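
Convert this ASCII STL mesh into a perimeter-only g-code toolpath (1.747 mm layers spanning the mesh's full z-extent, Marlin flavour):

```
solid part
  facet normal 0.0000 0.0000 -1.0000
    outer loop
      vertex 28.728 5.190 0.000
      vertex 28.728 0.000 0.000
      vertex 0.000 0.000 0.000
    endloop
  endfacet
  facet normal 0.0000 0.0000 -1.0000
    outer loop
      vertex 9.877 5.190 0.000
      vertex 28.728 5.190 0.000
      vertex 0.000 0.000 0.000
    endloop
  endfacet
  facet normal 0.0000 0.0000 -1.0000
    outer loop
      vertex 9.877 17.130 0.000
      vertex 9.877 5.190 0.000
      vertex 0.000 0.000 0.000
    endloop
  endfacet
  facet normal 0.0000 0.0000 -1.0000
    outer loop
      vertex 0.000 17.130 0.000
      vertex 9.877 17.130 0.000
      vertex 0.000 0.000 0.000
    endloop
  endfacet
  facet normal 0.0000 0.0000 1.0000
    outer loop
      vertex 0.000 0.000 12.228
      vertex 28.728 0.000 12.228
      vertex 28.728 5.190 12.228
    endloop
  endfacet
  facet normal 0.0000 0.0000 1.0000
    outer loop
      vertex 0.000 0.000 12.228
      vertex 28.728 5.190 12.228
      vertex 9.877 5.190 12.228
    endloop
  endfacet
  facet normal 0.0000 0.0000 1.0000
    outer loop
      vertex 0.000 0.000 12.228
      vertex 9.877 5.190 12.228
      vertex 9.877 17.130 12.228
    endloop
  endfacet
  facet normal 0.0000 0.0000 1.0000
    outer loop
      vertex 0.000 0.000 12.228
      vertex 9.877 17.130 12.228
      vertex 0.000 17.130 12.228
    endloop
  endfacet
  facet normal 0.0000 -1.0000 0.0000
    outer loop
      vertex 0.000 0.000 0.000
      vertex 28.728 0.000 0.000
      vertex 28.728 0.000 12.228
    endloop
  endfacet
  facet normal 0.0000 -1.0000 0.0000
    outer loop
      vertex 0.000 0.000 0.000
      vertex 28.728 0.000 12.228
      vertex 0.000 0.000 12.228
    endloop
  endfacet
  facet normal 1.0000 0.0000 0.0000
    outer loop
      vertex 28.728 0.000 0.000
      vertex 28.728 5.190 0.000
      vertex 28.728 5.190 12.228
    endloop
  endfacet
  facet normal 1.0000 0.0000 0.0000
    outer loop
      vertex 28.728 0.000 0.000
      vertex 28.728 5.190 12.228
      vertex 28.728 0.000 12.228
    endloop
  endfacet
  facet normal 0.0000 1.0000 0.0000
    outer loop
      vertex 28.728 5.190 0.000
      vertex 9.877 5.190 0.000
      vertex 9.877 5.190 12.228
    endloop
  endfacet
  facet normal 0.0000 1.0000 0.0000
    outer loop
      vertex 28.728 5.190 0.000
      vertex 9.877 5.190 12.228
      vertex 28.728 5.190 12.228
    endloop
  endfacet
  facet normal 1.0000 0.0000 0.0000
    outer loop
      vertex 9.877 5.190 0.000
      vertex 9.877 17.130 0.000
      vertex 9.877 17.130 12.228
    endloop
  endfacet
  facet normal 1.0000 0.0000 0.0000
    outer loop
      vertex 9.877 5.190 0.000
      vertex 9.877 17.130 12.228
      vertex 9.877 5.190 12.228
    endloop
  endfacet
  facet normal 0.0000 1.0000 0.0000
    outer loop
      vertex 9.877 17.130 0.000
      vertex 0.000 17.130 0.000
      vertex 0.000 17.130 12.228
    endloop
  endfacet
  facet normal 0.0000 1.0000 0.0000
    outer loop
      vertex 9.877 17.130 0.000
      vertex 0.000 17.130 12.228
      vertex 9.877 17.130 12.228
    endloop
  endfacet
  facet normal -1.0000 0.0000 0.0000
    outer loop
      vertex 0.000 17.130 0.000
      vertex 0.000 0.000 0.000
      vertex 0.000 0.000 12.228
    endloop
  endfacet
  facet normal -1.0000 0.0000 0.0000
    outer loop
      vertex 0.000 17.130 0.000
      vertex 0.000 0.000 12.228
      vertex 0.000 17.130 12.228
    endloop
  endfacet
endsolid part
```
; perimeter-only toolpath
G21 ; units = mm
G90 ; absolute positioning
G28 ; home
; layer 1
G0 Z1.747
G0 X0.000 Y0.000
G1 X28.728 Y0.000
G1 X28.728 Y5.190
G1 X9.877 Y5.190
G1 X9.877 Y17.130
G1 X0.000 Y17.130
G1 X0.000 Y0.000
; layer 2
G0 Z3.494
G0 X0.000 Y0.000
G1 X28.728 Y0.000
G1 X28.728 Y5.190
G1 X9.877 Y5.190
G1 X9.877 Y17.130
G1 X0.000 Y17.130
G1 X0.000 Y0.000
; layer 3
G0 Z5.241
G0 X0.000 Y0.000
G1 X28.728 Y0.000
G1 X28.728 Y5.190
G1 X9.877 Y5.190
G1 X9.877 Y17.130
G1 X0.000 Y17.130
G1 X0.000 Y0.000
; layer 4
G0 Z6.987
G0 X0.000 Y0.000
G1 X28.728 Y0.000
G1 X28.728 Y5.190
G1 X9.877 Y5.190
G1 X9.877 Y17.130
G1 X0.000 Y17.130
G1 X0.000 Y0.000
; layer 5
G0 Z8.734
G0 X0.000 Y0.000
G1 X28.728 Y0.000
G1 X28.728 Y5.190
G1 X9.877 Y5.190
G1 X9.877 Y17.130
G1 X0.000 Y17.130
G1 X0.000 Y0.000
; layer 6
G0 Z10.481
G0 X0.000 Y0.000
G1 X28.728 Y0.000
G1 X28.728 Y5.190
G1 X9.877 Y5.190
G1 X9.877 Y17.130
G1 X0.000 Y17.130
G1 X0.000 Y0.000
; layer 7
G0 Z12.228
G0 X0.000 Y0.000
G1 X28.728 Y0.000
G1 X28.728 Y5.190
G1 X9.877 Y5.190
G1 X9.877 Y17.130
G1 X0.000 Y17.130
G1 X0.000 Y0.000
M2 ; end

The solid is an L-shaped prism: outer 28.7 × 17.1 mm, arm thicknesses ≈ 5.19 mm (horizontal) and 9.88 mm (vertical), extruded 12.2 mm in z. Slicing at Δz = 1.747 mm — 7 equal slices spanning the solid's height, so layer i sits at z = i·h/7 — gives 7 non-empty perimeters. Each is a 6-segment closed polygon; G0 lifts to the layer z and rapids to the start vertex, then G1 traces the edges.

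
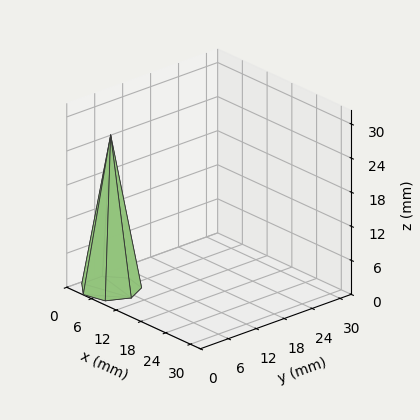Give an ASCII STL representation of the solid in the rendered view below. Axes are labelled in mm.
Reading the render: the shape is a regular 7-sided pyramid, base circumscribed radius ≈ 5 mm, apex at z ≈ 27 mm (dimensions read to the nearest mm from the axis ticks). For the STL, each face is triangulated and given an outward normal.

solid part
  facet normal 0.0000 0.0000 -1.0000
    outer loop
      vertex 3.9 9.9 0.0
      vertex 8.1 8.9 0.0
      vertex 10.0 5.0 0.0
    endloop
  endfacet
  facet normal 0.0000 0.0000 -1.0000
    outer loop
      vertex 0.5 7.2 0.0
      vertex 3.9 9.9 0.0
      vertex 10.0 5.0 0.0
    endloop
  endfacet
  facet normal 0.0000 0.0000 -1.0000
    outer loop
      vertex 0.5 2.8 0.0
      vertex 0.5 7.2 0.0
      vertex 10.0 5.0 0.0
    endloop
  endfacet
  facet normal 0.0000 0.0000 -1.0000
    outer loop
      vertex 3.9 0.1 0.0
      vertex 0.5 2.8 0.0
      vertex 10.0 5.0 0.0
    endloop
  endfacet
  facet normal 0.0000 0.0000 -1.0000
    outer loop
      vertex 8.1 1.1 0.0
      vertex 3.9 0.1 0.0
      vertex 10.0 5.0 0.0
    endloop
  endfacet
  facet normal 0.8868 0.4320 0.1642
    outer loop
      vertex 10.0 5.0 0.0
      vertex 8.1 8.9 0.0
      vertex 5.0 5.0 27.0
    endloop
  endfacet
  facet normal 0.2285 0.9595 0.1648
    outer loop
      vertex 8.1 8.9 0.0
      vertex 3.9 9.9 0.0
      vertex 5.0 5.0 27.0
    endloop
  endfacet
  facet normal -0.6133 0.7724 0.1652
    outer loop
      vertex 3.9 9.9 0.0
      vertex 0.5 7.2 0.0
      vertex 5.0 5.0 27.0
    endloop
  endfacet
  facet normal -0.9864 0.0000 0.1644
    outer loop
      vertex 0.5 7.2 0.0
      vertex 0.5 2.8 0.0
      vertex 5.0 5.0 27.0
    endloop
  endfacet
  facet normal -0.6133 -0.7724 0.1652
    outer loop
      vertex 0.5 2.8 0.0
      vertex 3.9 0.1 0.0
      vertex 5.0 5.0 27.0
    endloop
  endfacet
  facet normal 0.2285 -0.9595 0.1648
    outer loop
      vertex 3.9 0.1 0.0
      vertex 8.1 1.1 0.0
      vertex 5.0 5.0 27.0
    endloop
  endfacet
  facet normal 0.8868 -0.4320 0.1642
    outer loop
      vertex 8.1 1.1 0.0
      vertex 10.0 5.0 0.0
      vertex 5.0 5.0 27.0
    endloop
  endfacet
endsolid part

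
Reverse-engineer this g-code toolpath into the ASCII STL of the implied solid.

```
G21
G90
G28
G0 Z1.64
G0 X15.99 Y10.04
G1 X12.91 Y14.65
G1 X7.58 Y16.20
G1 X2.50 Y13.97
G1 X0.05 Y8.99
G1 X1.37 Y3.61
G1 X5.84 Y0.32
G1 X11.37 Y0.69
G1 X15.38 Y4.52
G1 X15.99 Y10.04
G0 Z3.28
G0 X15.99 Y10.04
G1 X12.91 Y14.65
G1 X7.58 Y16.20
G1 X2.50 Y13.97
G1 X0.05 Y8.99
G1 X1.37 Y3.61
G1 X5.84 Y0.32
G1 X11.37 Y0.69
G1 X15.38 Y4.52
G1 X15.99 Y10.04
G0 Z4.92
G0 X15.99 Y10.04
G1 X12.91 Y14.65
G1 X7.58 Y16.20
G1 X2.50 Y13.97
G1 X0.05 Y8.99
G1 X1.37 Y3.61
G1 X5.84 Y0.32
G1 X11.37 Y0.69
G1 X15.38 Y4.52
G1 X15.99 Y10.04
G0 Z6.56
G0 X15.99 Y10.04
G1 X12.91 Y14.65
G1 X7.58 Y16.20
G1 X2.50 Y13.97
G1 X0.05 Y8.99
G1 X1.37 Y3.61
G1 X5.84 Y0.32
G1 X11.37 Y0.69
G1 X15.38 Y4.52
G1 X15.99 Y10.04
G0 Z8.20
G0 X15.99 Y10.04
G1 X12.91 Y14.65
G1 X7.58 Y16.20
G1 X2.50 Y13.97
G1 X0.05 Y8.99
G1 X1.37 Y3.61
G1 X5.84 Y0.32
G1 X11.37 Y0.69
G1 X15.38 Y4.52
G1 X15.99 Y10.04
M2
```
solid part
  facet normal 0.0000 0.0000 -1.0000
    outer loop
      vertex 7.58 16.20 0.00
      vertex 12.91 14.65 0.00
      vertex 15.99 10.04 0.00
    endloop
  endfacet
  facet normal 0.0000 0.0000 -1.0000
    outer loop
      vertex 2.50 13.97 0.00
      vertex 7.58 16.20 0.00
      vertex 15.99 10.04 0.00
    endloop
  endfacet
  facet normal 0.0000 0.0000 -1.0000
    outer loop
      vertex 0.05 8.99 0.00
      vertex 2.50 13.97 0.00
      vertex 15.99 10.04 0.00
    endloop
  endfacet
  facet normal 0.0000 0.0000 -1.0000
    outer loop
      vertex 1.37 3.61 0.00
      vertex 0.05 8.99 0.00
      vertex 15.99 10.04 0.00
    endloop
  endfacet
  facet normal 0.0000 0.0000 -1.0000
    outer loop
      vertex 5.84 0.32 0.00
      vertex 1.37 3.61 0.00
      vertex 15.99 10.04 0.00
    endloop
  endfacet
  facet normal 0.0000 0.0000 -1.0000
    outer loop
      vertex 11.37 0.69 0.00
      vertex 5.84 0.32 0.00
      vertex 15.99 10.04 0.00
    endloop
  endfacet
  facet normal 0.0000 0.0000 -1.0000
    outer loop
      vertex 15.38 4.52 0.00
      vertex 11.37 0.69 0.00
      vertex 15.99 10.04 0.00
    endloop
  endfacet
  facet normal 0.0000 0.0000 1.0000
    outer loop
      vertex 15.99 10.04 8.20
      vertex 12.91 14.65 8.20
      vertex 7.58 16.20 8.20
    endloop
  endfacet
  facet normal 0.0000 0.0000 1.0000
    outer loop
      vertex 15.99 10.04 8.20
      vertex 7.58 16.20 8.20
      vertex 2.50 13.97 8.20
    endloop
  endfacet
  facet normal 0.0000 0.0000 1.0000
    outer loop
      vertex 15.99 10.04 8.20
      vertex 2.50 13.97 8.20
      vertex 0.05 8.99 8.20
    endloop
  endfacet
  facet normal 0.0000 0.0000 1.0000
    outer loop
      vertex 15.99 10.04 8.20
      vertex 0.05 8.99 8.20
      vertex 1.37 3.61 8.20
    endloop
  endfacet
  facet normal 0.0000 0.0000 1.0000
    outer loop
      vertex 15.99 10.04 8.20
      vertex 1.37 3.61 8.20
      vertex 5.84 0.32 8.20
    endloop
  endfacet
  facet normal 0.0000 0.0000 1.0000
    outer loop
      vertex 15.99 10.04 8.20
      vertex 5.84 0.32 8.20
      vertex 11.37 0.69 8.20
    endloop
  endfacet
  facet normal 0.0000 0.0000 1.0000
    outer loop
      vertex 15.99 10.04 8.20
      vertex 11.37 0.69 8.20
      vertex 15.38 4.52 8.20
    endloop
  endfacet
  facet normal 0.8315 0.5555 0.0000
    outer loop
      vertex 15.99 10.04 0.00
      vertex 12.91 14.65 0.00
      vertex 12.91 14.65 8.20
    endloop
  endfacet
  facet normal 0.8315 0.5555 0.0000
    outer loop
      vertex 15.99 10.04 0.00
      vertex 12.91 14.65 8.20
      vertex 15.99 10.04 8.20
    endloop
  endfacet
  facet normal 0.2792 0.9602 0.0000
    outer loop
      vertex 12.91 14.65 0.00
      vertex 7.58 16.20 0.00
      vertex 7.58 16.20 8.20
    endloop
  endfacet
  facet normal 0.2792 0.9602 0.0000
    outer loop
      vertex 12.91 14.65 0.00
      vertex 7.58 16.20 8.20
      vertex 12.91 14.65 8.20
    endloop
  endfacet
  facet normal -0.4020 0.9157 0.0000
    outer loop
      vertex 7.58 16.20 0.00
      vertex 2.50 13.97 0.00
      vertex 2.50 13.97 8.20
    endloop
  endfacet
  facet normal -0.4020 0.9157 0.0000
    outer loop
      vertex 7.58 16.20 0.00
      vertex 2.50 13.97 8.20
      vertex 7.58 16.20 8.20
    endloop
  endfacet
  facet normal -0.8973 0.4414 0.0000
    outer loop
      vertex 2.50 13.97 0.00
      vertex 0.05 8.99 0.00
      vertex 0.05 8.99 8.20
    endloop
  endfacet
  facet normal -0.8973 0.4414 0.0000
    outer loop
      vertex 2.50 13.97 0.00
      vertex 0.05 8.99 8.20
      vertex 2.50 13.97 8.20
    endloop
  endfacet
  facet normal -0.9712 -0.2383 0.0000
    outer loop
      vertex 0.05 8.99 0.00
      vertex 1.37 3.61 0.00
      vertex 1.37 3.61 8.20
    endloop
  endfacet
  facet normal -0.9712 -0.2383 0.0000
    outer loop
      vertex 0.05 8.99 0.00
      vertex 1.37 3.61 8.20
      vertex 0.05 8.99 8.20
    endloop
  endfacet
  facet normal -0.5928 -0.8054 0.0000
    outer loop
      vertex 1.37 3.61 0.00
      vertex 5.84 0.32 0.00
      vertex 5.84 0.32 8.20
    endloop
  endfacet
  facet normal -0.5928 -0.8054 0.0000
    outer loop
      vertex 1.37 3.61 0.00
      vertex 5.84 0.32 8.20
      vertex 1.37 3.61 8.20
    endloop
  endfacet
  facet normal 0.0668 -0.9978 0.0000
    outer loop
      vertex 5.84 0.32 0.00
      vertex 11.37 0.69 0.00
      vertex 11.37 0.69 8.20
    endloop
  endfacet
  facet normal 0.0668 -0.9978 0.0000
    outer loop
      vertex 5.84 0.32 0.00
      vertex 11.37 0.69 8.20
      vertex 5.84 0.32 8.20
    endloop
  endfacet
  facet normal 0.6907 -0.7232 0.0000
    outer loop
      vertex 11.37 0.69 0.00
      vertex 15.38 4.52 0.00
      vertex 15.38 4.52 8.20
    endloop
  endfacet
  facet normal 0.6907 -0.7232 0.0000
    outer loop
      vertex 11.37 0.69 0.00
      vertex 15.38 4.52 8.20
      vertex 11.37 0.69 8.20
    endloop
  endfacet
  facet normal 0.9939 -0.1098 0.0000
    outer loop
      vertex 15.38 4.52 0.00
      vertex 15.99 10.04 0.00
      vertex 15.99 10.04 8.20
    endloop
  endfacet
  facet normal 0.9939 -0.1098 0.0000
    outer loop
      vertex 15.38 4.52 0.00
      vertex 15.99 10.04 8.20
      vertex 15.38 4.52 8.20
    endloop
  endfacet
endsolid part

The G0 Z moves step by Δz≈1.64 mm. Every layer's G1 loop is the same polygon, so the solid is a straight extrusion of it from z=0 to z≈8.2. Closing with flat bottom and top caps and triangulating gives 32 facets — a regular 9-sided prism (a cylinder approximated with 9 flat sides), circumscribed radius ≈ 8.11 mm, height ≈ 8.2 mm.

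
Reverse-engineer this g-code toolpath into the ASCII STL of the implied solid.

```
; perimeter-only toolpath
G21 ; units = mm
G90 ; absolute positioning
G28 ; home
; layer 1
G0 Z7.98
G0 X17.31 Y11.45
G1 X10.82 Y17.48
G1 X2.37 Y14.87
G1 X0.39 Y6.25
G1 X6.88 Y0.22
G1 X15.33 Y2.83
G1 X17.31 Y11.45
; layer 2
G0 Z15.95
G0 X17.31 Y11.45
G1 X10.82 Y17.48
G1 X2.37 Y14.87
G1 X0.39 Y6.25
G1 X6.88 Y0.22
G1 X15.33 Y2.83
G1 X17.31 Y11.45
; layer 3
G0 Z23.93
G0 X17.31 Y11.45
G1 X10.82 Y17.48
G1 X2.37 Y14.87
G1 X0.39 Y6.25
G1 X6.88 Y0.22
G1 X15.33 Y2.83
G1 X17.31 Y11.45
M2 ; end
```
solid part
  facet normal 0.0000 0.0000 -1.0000
    outer loop
      vertex 2.37 14.87 0.00
      vertex 10.82 17.48 0.00
      vertex 17.31 11.45 0.00
    endloop
  endfacet
  facet normal 0.0000 0.0000 -1.0000
    outer loop
      vertex 0.39 6.25 0.00
      vertex 2.37 14.87 0.00
      vertex 17.31 11.45 0.00
    endloop
  endfacet
  facet normal 0.0000 0.0000 -1.0000
    outer loop
      vertex 6.88 0.22 0.00
      vertex 0.39 6.25 0.00
      vertex 17.31 11.45 0.00
    endloop
  endfacet
  facet normal 0.0000 0.0000 -1.0000
    outer loop
      vertex 15.33 2.83 0.00
      vertex 6.88 0.22 0.00
      vertex 17.31 11.45 0.00
    endloop
  endfacet
  facet normal 0.0000 0.0000 1.0000
    outer loop
      vertex 17.31 11.45 23.93
      vertex 10.82 17.48 23.93
      vertex 2.37 14.87 23.93
    endloop
  endfacet
  facet normal 0.0000 0.0000 1.0000
    outer loop
      vertex 17.31 11.45 23.93
      vertex 2.37 14.87 23.93
      vertex 0.39 6.25 23.93
    endloop
  endfacet
  facet normal 0.0000 0.0000 1.0000
    outer loop
      vertex 17.31 11.45 23.93
      vertex 0.39 6.25 23.93
      vertex 6.88 0.22 23.93
    endloop
  endfacet
  facet normal 0.0000 0.0000 1.0000
    outer loop
      vertex 17.31 11.45 23.93
      vertex 6.88 0.22 23.93
      vertex 15.33 2.83 23.93
    endloop
  endfacet
  facet normal 0.6807 0.7326 0.0000
    outer loop
      vertex 17.31 11.45 0.00
      vertex 10.82 17.48 0.00
      vertex 10.82 17.48 23.93
    endloop
  endfacet
  facet normal 0.6807 0.7326 0.0000
    outer loop
      vertex 17.31 11.45 0.00
      vertex 10.82 17.48 23.93
      vertex 17.31 11.45 23.93
    endloop
  endfacet
  facet normal -0.2951 0.9555 0.0000
    outer loop
      vertex 10.82 17.48 0.00
      vertex 2.37 14.87 0.00
      vertex 2.37 14.87 23.93
    endloop
  endfacet
  facet normal -0.2951 0.9555 0.0000
    outer loop
      vertex 10.82 17.48 0.00
      vertex 2.37 14.87 23.93
      vertex 10.82 17.48 23.93
    endloop
  endfacet
  facet normal -0.9746 0.2239 0.0000
    outer loop
      vertex 2.37 14.87 0.00
      vertex 0.39 6.25 0.00
      vertex 0.39 6.25 23.93
    endloop
  endfacet
  facet normal -0.9746 0.2239 0.0000
    outer loop
      vertex 2.37 14.87 0.00
      vertex 0.39 6.25 23.93
      vertex 2.37 14.87 23.93
    endloop
  endfacet
  facet normal -0.6807 -0.7326 0.0000
    outer loop
      vertex 0.39 6.25 0.00
      vertex 6.88 0.22 0.00
      vertex 6.88 0.22 23.93
    endloop
  endfacet
  facet normal -0.6807 -0.7326 0.0000
    outer loop
      vertex 0.39 6.25 0.00
      vertex 6.88 0.22 23.93
      vertex 0.39 6.25 23.93
    endloop
  endfacet
  facet normal 0.2951 -0.9555 0.0000
    outer loop
      vertex 6.88 0.22 0.00
      vertex 15.33 2.83 0.00
      vertex 15.33 2.83 23.93
    endloop
  endfacet
  facet normal 0.2951 -0.9555 0.0000
    outer loop
      vertex 6.88 0.22 0.00
      vertex 15.33 2.83 23.93
      vertex 6.88 0.22 23.93
    endloop
  endfacet
  facet normal 0.9746 -0.2239 0.0000
    outer loop
      vertex 15.33 2.83 0.00
      vertex 17.31 11.45 0.00
      vertex 17.31 11.45 23.93
    endloop
  endfacet
  facet normal 0.9746 -0.2239 0.0000
    outer loop
      vertex 15.33 2.83 0.00
      vertex 17.31 11.45 23.93
      vertex 15.33 2.83 23.93
    endloop
  endfacet
endsolid part

The G0 Z moves step by Δz≈7.98 mm. Every layer's G1 loop is the same polygon, so the solid is a straight extrusion of it from z=0 to z≈23.9. Closing with flat bottom and top caps and triangulating gives 20 facets — a regular 6-sided prism (a cylinder approximated with 6 flat sides), circumscribed radius ≈ 8.85 mm, height ≈ 23.9 mm.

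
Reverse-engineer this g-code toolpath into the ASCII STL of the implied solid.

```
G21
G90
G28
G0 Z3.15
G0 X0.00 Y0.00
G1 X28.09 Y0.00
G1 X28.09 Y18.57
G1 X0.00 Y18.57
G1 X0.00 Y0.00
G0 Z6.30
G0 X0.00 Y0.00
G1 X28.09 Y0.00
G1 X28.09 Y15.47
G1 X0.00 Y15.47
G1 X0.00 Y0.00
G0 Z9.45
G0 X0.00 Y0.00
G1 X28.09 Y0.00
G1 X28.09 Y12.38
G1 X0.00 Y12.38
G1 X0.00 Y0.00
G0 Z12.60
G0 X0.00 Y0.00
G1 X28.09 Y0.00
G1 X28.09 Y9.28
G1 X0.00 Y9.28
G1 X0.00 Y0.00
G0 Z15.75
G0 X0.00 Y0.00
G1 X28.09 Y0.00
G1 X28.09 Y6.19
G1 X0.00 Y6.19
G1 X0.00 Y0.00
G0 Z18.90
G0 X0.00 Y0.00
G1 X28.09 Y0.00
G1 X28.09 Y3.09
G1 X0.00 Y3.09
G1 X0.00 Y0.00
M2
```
solid part
  facet normal 0.0000 0.0000 -1.0000
    outer loop
      vertex 28.09 21.66 0.00
      vertex 28.09 0.00 0.00
      vertex 0.00 0.00 0.00
    endloop
  endfacet
  facet normal 0.0000 0.0000 -1.0000
    outer loop
      vertex 0.00 21.66 0.00
      vertex 28.09 21.66 0.00
      vertex 0.00 0.00 0.00
    endloop
  endfacet
  facet normal 0.0000 -1.0000 0.0000
    outer loop
      vertex 0.00 0.00 0.00
      vertex 28.09 0.00 0.00
      vertex 28.09 0.00 22.05
    endloop
  endfacet
  facet normal 0.0000 -1.0000 0.0000
    outer loop
      vertex 0.00 0.00 0.00
      vertex 28.09 0.00 22.05
      vertex 0.00 0.00 22.05
    endloop
  endfacet
  facet normal 0.0000 0.7134 0.7008
    outer loop
      vertex 0.00 0.00 22.05
      vertex 28.09 0.00 22.05
      vertex 28.09 21.66 0.00
    endloop
  endfacet
  facet normal 0.0000 0.7134 0.7008
    outer loop
      vertex 0.00 0.00 22.05
      vertex 28.09 21.66 0.00
      vertex 0.00 21.66 0.00
    endloop
  endfacet
  facet normal -1.0000 0.0000 0.0000
    outer loop
      vertex 0.00 0.00 22.05
      vertex 0.00 21.66 0.00
      vertex 0.00 0.00 0.00
    endloop
  endfacet
  facet normal 1.0000 0.0000 0.0000
    outer loop
      vertex 28.09 0.00 0.00
      vertex 28.09 21.66 0.00
      vertex 28.09 0.00 22.05
    endloop
  endfacet
endsolid part

The G0 Z moves step by Δz≈3.15 mm. The G1 loops shrink linearly with z, so the solid tapers from its base footprint up to z≈22.1. Closing with a flat bottom cap and the tapered top and triangulating gives 8 facets — a wedge (ramp): 28.1 × 21.7 mm base, rising to 22.1 mm along the y=0 edge and sloping linearly to z=0 at y=21.7.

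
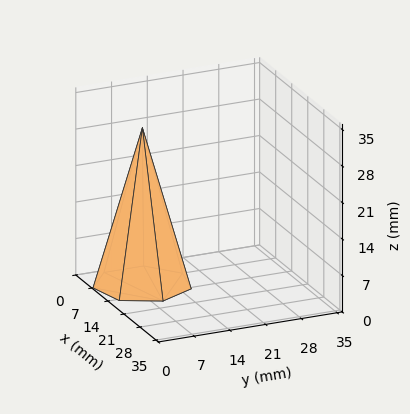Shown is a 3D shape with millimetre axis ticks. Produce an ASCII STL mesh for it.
Reading the render: the shape is a regular 7-sided pyramid, base circumscribed radius ≈ 9 mm, apex at z ≈ 30 mm (dimensions read to the nearest mm from the axis ticks). For the STL, each face is triangulated and given an outward normal.

solid part
  facet normal 0.0000 0.0000 -1.0000
    outer loop
      vertex 7.00 17.77 0.00
      vertex 14.61 16.04 0.00
      vertex 18.00 9.00 0.00
    endloop
  endfacet
  facet normal 0.0000 0.0000 -1.0000
    outer loop
      vertex 0.89 12.90 0.00
      vertex 7.00 17.77 0.00
      vertex 18.00 9.00 0.00
    endloop
  endfacet
  facet normal 0.0000 0.0000 -1.0000
    outer loop
      vertex 0.89 5.10 0.00
      vertex 0.89 12.90 0.00
      vertex 18.00 9.00 0.00
    endloop
  endfacet
  facet normal 0.0000 0.0000 -1.0000
    outer loop
      vertex 7.00 0.23 0.00
      vertex 0.89 5.10 0.00
      vertex 18.00 9.00 0.00
    endloop
  endfacet
  facet normal 0.0000 0.0000 -1.0000
    outer loop
      vertex 14.61 1.96 0.00
      vertex 7.00 0.23 0.00
      vertex 18.00 9.00 0.00
    endloop
  endfacet
  facet normal 0.8698 0.4188 0.2609
    outer loop
      vertex 18.00 9.00 0.00
      vertex 14.61 16.04 0.00
      vertex 9.00 9.00 30.00
    endloop
  endfacet
  facet normal 0.2140 0.9413 0.2609
    outer loop
      vertex 14.61 16.04 0.00
      vertex 7.00 17.77 0.00
      vertex 9.00 9.00 30.00
    endloop
  endfacet
  facet normal -0.6017 0.7549 0.2608
    outer loop
      vertex 7.00 17.77 0.00
      vertex 0.89 12.90 0.00
      vertex 9.00 9.00 30.00
    endloop
  endfacet
  facet normal -0.9653 0.0000 0.2610
    outer loop
      vertex 0.89 12.90 0.00
      vertex 0.89 5.10 0.00
      vertex 9.00 9.00 30.00
    endloop
  endfacet
  facet normal -0.6017 -0.7549 0.2608
    outer loop
      vertex 0.89 5.10 0.00
      vertex 7.00 0.23 0.00
      vertex 9.00 9.00 30.00
    endloop
  endfacet
  facet normal 0.2140 -0.9413 0.2609
    outer loop
      vertex 7.00 0.23 0.00
      vertex 14.61 1.96 0.00
      vertex 9.00 9.00 30.00
    endloop
  endfacet
  facet normal 0.8698 -0.4188 0.2609
    outer loop
      vertex 14.61 1.96 0.00
      vertex 18.00 9.00 0.00
      vertex 9.00 9.00 30.00
    endloop
  endfacet
endsolid part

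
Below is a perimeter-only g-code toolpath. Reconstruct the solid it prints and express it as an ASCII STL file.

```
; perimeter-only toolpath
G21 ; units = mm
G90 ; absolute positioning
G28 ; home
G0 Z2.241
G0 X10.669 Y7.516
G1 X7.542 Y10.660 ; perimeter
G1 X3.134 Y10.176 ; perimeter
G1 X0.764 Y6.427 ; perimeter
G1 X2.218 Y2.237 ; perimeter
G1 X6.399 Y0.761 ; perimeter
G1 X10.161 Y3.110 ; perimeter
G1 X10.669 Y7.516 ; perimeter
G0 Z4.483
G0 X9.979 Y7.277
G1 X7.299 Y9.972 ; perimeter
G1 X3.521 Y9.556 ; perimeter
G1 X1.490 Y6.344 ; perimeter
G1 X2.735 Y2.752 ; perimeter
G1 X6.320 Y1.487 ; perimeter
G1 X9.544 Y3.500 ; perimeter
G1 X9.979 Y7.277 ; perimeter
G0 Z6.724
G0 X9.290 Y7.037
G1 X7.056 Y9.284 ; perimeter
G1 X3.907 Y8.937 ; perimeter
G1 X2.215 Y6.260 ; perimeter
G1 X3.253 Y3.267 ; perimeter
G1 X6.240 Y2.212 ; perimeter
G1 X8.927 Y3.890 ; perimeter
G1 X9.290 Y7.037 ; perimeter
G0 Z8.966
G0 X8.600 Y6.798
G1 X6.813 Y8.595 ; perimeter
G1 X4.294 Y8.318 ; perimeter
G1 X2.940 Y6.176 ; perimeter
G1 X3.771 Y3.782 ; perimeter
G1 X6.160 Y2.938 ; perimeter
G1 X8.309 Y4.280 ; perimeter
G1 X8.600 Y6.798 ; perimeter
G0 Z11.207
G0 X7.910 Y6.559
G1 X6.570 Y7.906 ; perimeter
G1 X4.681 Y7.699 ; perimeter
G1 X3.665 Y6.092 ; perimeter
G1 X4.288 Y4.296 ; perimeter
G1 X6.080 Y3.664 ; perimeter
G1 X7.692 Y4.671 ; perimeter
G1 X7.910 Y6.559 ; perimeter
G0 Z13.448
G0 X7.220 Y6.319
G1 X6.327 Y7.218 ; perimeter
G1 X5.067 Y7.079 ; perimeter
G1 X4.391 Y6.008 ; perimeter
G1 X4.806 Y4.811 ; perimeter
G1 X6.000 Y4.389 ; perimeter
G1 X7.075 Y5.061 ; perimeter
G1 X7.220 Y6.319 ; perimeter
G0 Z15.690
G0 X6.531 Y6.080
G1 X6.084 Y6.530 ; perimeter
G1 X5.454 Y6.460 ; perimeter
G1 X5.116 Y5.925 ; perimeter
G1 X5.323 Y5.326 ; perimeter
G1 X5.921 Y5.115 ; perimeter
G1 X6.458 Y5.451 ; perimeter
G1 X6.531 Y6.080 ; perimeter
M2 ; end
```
solid part
  facet normal 0.0000 0.0000 -1.0000
    outer loop
      vertex 2.747 10.795 0.000
      vertex 7.785 11.349 0.000
      vertex 11.359 7.755 0.000
    endloop
  endfacet
  facet normal 0.0000 0.0000 -1.0000
    outer loop
      vertex 0.039 6.511 0.000
      vertex 2.747 10.795 0.000
      vertex 11.359 7.755 0.000
    endloop
  endfacet
  facet normal 0.0000 0.0000 -1.0000
    outer loop
      vertex 1.700 1.722 0.000
      vertex 0.039 6.511 0.000
      vertex 11.359 7.755 0.000
    endloop
  endfacet
  facet normal 0.0000 0.0000 -1.0000
    outer loop
      vertex 6.479 0.035 0.000
      vertex 1.700 1.722 0.000
      vertex 11.359 7.755 0.000
    endloop
  endfacet
  facet normal 0.0000 0.0000 -1.0000
    outer loop
      vertex 10.778 2.720 0.000
      vertex 6.479 0.035 0.000
      vertex 11.359 7.755 0.000
    endloop
  endfacet
  facet normal 0.6804 0.6766 0.2816
    outer loop
      vertex 11.359 7.755 0.000
      vertex 7.785 11.349 0.000
      vertex 5.841 5.841 17.931
    endloop
  endfacet
  facet normal -0.1049 0.9538 0.2816
    outer loop
      vertex 7.785 11.349 0.000
      vertex 2.747 10.795 0.000
      vertex 5.841 5.841 17.931
    endloop
  endfacet
  facet normal -0.8111 0.5127 0.2816
    outer loop
      vertex 2.747 10.795 0.000
      vertex 0.039 6.511 0.000
      vertex 5.841 5.841 17.931
    endloop
  endfacet
  facet normal -0.9066 -0.3144 0.2816
    outer loop
      vertex 0.039 6.511 0.000
      vertex 1.700 1.722 0.000
      vertex 5.841 5.841 17.931
    endloop
  endfacet
  facet normal -0.3194 -0.9048 0.2816
    outer loop
      vertex 1.700 1.722 0.000
      vertex 6.479 0.035 0.000
      vertex 5.841 5.841 17.931
    endloop
  endfacet
  facet normal 0.5083 -0.8138 0.2816
    outer loop
      vertex 6.479 0.035 0.000
      vertex 10.778 2.720 0.000
      vertex 5.841 5.841 17.931
    endloop
  endfacet
  facet normal 0.9532 -0.1100 0.2816
    outer loop
      vertex 10.778 2.720 0.000
      vertex 11.359 7.755 0.000
      vertex 5.841 5.841 17.931
    endloop
  endfacet
endsolid part

The G0 Z moves step by Δz≈2.241 mm. The G1 loops shrink linearly with z, so the solid tapers from its base footprint up to z≈17.9. Closing with a flat bottom cap and the tapered top and triangulating gives 12 facets — a regular 7-sided pyramid, base circumscribed radius ≈ 5.84 mm, apex at z ≈ 17.9 mm.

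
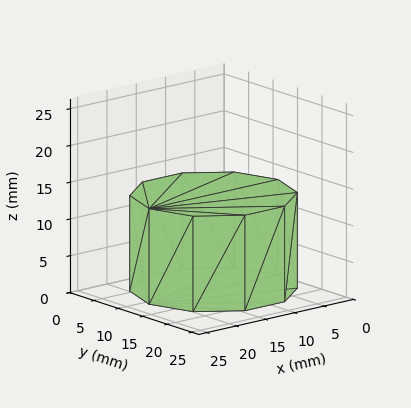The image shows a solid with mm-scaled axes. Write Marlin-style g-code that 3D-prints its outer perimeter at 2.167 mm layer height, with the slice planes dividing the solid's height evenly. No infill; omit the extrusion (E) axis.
Reading the render: the shape is a regular 10-sided prism (a cylinder approximated with 10 flat sides), circumscribed radius ≈ 11 mm, height ≈ 13 mm (dimensions read to the nearest mm from the axis ticks). For the g-code, the solid's height is divided into equal slices at the stated Δz and each level perimeter traced with G1 moves after a G0 lift.

; perimeter-only toolpath
G21 ; units = mm
G90 ; absolute positioning
G28 ; home
; layer 1
G0 Z2.167
G0 X22.000 Y11.000
G1 X19.899 Y17.466
G1 X14.399 Y21.462
G1 X7.601 Y21.462
G1 X2.101 Y17.466
G1 X0.000 Y11.000
G1 X2.101 Y4.534
G1 X7.601 Y0.538
G1 X14.399 Y0.538
G1 X19.899 Y4.534
G1 X22.000 Y11.000
; layer 2
G0 Z4.333
G0 X22.000 Y11.000
G1 X19.899 Y17.466
G1 X14.399 Y21.462
G1 X7.601 Y21.462
G1 X2.101 Y17.466
G1 X0.000 Y11.000
G1 X2.101 Y4.534
G1 X7.601 Y0.538
G1 X14.399 Y0.538
G1 X19.899 Y4.534
G1 X22.000 Y11.000
; layer 3
G0 Z6.500
G0 X22.000 Y11.000
G1 X19.899 Y17.466
G1 X14.399 Y21.462
G1 X7.601 Y21.462
G1 X2.101 Y17.466
G1 X0.000 Y11.000
G1 X2.101 Y4.534
G1 X7.601 Y0.538
G1 X14.399 Y0.538
G1 X19.899 Y4.534
G1 X22.000 Y11.000
; layer 4
G0 Z8.667
G0 X22.000 Y11.000
G1 X19.899 Y17.466
G1 X14.399 Y21.462
G1 X7.601 Y21.462
G1 X2.101 Y17.466
G1 X0.000 Y11.000
G1 X2.101 Y4.534
G1 X7.601 Y0.538
G1 X14.399 Y0.538
G1 X19.899 Y4.534
G1 X22.000 Y11.000
; layer 5
G0 Z10.833
G0 X22.000 Y11.000
G1 X19.899 Y17.466
G1 X14.399 Y21.462
G1 X7.601 Y21.462
G1 X2.101 Y17.466
G1 X0.000 Y11.000
G1 X2.101 Y4.534
G1 X7.601 Y0.538
G1 X14.399 Y0.538
G1 X19.899 Y4.534
G1 X22.000 Y11.000
; layer 6
G0 Z13.000
G0 X22.000 Y11.000
G1 X19.899 Y17.466
G1 X14.399 Y21.462
G1 X7.601 Y21.462
G1 X2.101 Y17.466
G1 X0.000 Y11.000
G1 X2.101 Y4.534
G1 X7.601 Y0.538
G1 X14.399 Y0.538
G1 X19.899 Y4.534
G1 X22.000 Y11.000
M2 ; end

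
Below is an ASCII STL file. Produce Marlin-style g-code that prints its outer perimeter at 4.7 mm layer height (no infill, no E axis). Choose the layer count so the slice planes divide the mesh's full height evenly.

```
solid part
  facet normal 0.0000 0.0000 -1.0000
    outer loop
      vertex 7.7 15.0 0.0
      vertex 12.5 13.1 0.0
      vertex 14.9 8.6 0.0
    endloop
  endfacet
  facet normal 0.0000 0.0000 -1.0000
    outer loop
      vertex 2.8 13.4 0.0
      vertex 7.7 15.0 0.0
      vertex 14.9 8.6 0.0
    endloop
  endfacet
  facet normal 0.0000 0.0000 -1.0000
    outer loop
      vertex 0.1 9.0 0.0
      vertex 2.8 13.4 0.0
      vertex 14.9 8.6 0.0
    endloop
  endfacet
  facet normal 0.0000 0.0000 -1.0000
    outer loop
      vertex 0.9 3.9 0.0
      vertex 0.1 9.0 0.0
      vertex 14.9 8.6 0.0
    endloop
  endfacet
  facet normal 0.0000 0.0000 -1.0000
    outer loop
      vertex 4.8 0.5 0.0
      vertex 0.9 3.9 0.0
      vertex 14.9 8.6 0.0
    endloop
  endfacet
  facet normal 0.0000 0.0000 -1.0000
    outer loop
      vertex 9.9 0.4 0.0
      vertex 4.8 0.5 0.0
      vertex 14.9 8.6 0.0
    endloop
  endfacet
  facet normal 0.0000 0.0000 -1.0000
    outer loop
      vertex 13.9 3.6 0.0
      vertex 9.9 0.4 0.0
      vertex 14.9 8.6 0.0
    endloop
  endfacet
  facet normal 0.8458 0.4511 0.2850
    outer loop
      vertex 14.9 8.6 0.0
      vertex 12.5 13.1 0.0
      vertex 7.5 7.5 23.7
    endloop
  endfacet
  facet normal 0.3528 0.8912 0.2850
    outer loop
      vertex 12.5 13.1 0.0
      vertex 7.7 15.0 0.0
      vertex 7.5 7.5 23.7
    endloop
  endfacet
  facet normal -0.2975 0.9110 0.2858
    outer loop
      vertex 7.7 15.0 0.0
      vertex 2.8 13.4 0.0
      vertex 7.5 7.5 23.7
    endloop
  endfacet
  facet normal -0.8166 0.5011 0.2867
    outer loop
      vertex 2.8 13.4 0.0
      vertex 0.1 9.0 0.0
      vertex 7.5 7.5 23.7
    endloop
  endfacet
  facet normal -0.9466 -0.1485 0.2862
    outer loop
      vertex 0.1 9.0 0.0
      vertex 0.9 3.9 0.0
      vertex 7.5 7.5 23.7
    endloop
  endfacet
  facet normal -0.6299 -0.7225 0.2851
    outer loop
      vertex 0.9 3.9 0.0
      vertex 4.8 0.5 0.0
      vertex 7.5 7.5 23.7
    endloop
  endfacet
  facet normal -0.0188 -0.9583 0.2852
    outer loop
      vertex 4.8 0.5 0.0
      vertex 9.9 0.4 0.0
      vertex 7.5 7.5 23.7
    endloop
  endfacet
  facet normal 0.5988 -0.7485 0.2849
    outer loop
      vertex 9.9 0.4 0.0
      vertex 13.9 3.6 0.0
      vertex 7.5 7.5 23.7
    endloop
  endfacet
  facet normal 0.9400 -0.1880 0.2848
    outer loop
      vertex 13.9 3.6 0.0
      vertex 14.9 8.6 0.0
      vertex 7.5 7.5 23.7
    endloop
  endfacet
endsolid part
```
; perimeter-only toolpath
G21 ; units = mm
G90 ; absolute positioning
G28 ; home
; layer 1
G0 Z4.7
G0 X13.4 Y8.4
G1 X11.5 Y12.0
G1 X7.7 Y13.5
G1 X3.7 Y12.2
G1 X1.6 Y8.7
G1 X2.2 Y4.6
G1 X5.3 Y1.9
G1 X9.4 Y1.8
G1 X12.6 Y4.4
G1 X13.4 Y8.4
; layer 2
G0 Z9.5
G0 X11.9 Y8.2
G1 X10.5 Y10.9
G1 X7.6 Y12.0
G1 X4.7 Y11.0
G1 X3.1 Y8.4
G1 X3.5 Y5.3
G1 X5.9 Y3.3
G1 X8.9 Y3.2
G1 X11.3 Y5.2
G1 X11.9 Y8.2
; layer 3
G0 Z14.2
G0 X10.5 Y7.9
G1 X9.5 Y9.7
G1 X7.6 Y10.5
G1 X5.6 Y9.9
G1 X4.5 Y8.1
G1 X4.9 Y6.1
G1 X6.4 Y4.7
G1 X8.5 Y4.7
G1 X10.1 Y5.9
G1 X10.5 Y7.9
; layer 4
G0 Z19.0
G0 X9.0 Y7.7
G1 X8.5 Y8.6
G1 X7.5 Y9.0
G1 X6.6 Y8.7
G1 X6.0 Y7.8
G1 X6.2 Y6.8
G1 X7.0 Y6.1
G1 X8.0 Y6.1
G1 X8.8 Y6.7
G1 X9.0 Y7.7
M2 ; end

The solid is a regular 9-sided pyramid, base circumscribed radius ≈ 7.5 mm, apex at z ≈ 23.7 mm. Slicing at Δz = 4.7 mm — 5 equal slices spanning the solid's height, so layer i sits at z = i·h/5 — gives 4 non-empty perimeters. Each is a 9-segment closed polygon; G0 lifts to the layer z and rapids to the start vertex, then G1 traces the edges. The cross-section shrinks linearly with z (the slice at the apex is degenerate and omitted).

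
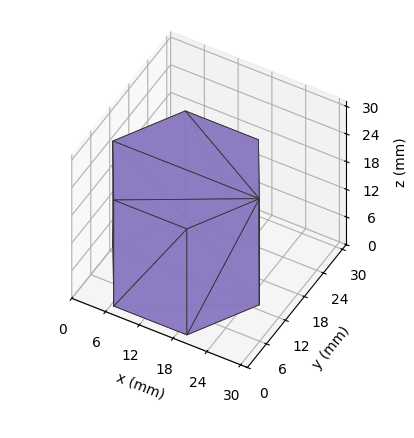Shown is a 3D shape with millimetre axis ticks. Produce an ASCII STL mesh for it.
Reading the render: the shape is a regular 6-sided prism (a cylinder approximated with 6 flat sides), circumscribed radius ≈ 13 mm, height ≈ 23 mm (dimensions read to the nearest mm from the axis ticks). For the STL, each face is triangulated and given an outward normal.

solid part
  facet normal 0.0000 0.0000 -1.0000
    outer loop
      vertex 6.5 24.3 0.0
      vertex 19.5 24.3 0.0
      vertex 26.0 13.0 0.0
    endloop
  endfacet
  facet normal 0.0000 0.0000 -1.0000
    outer loop
      vertex 0.0 13.0 0.0
      vertex 6.5 24.3 0.0
      vertex 26.0 13.0 0.0
    endloop
  endfacet
  facet normal 0.0000 0.0000 -1.0000
    outer loop
      vertex 6.5 1.7 0.0
      vertex 0.0 13.0 0.0
      vertex 26.0 13.0 0.0
    endloop
  endfacet
  facet normal 0.0000 0.0000 -1.0000
    outer loop
      vertex 19.5 1.7 0.0
      vertex 6.5 1.7 0.0
      vertex 26.0 13.0 0.0
    endloop
  endfacet
  facet normal 0.0000 0.0000 1.0000
    outer loop
      vertex 26.0 13.0 23.0
      vertex 19.5 24.3 23.0
      vertex 6.5 24.3 23.0
    endloop
  endfacet
  facet normal 0.0000 0.0000 1.0000
    outer loop
      vertex 26.0 13.0 23.0
      vertex 6.5 24.3 23.0
      vertex 0.0 13.0 23.0
    endloop
  endfacet
  facet normal 0.0000 0.0000 1.0000
    outer loop
      vertex 26.0 13.0 23.0
      vertex 0.0 13.0 23.0
      vertex 6.5 1.7 23.0
    endloop
  endfacet
  facet normal 0.0000 0.0000 1.0000
    outer loop
      vertex 26.0 13.0 23.0
      vertex 6.5 1.7 23.0
      vertex 19.5 1.7 23.0
    endloop
  endfacet
  facet normal 0.8668 0.4986 0.0000
    outer loop
      vertex 26.0 13.0 0.0
      vertex 19.5 24.3 0.0
      vertex 19.5 24.3 23.0
    endloop
  endfacet
  facet normal 0.8668 0.4986 0.0000
    outer loop
      vertex 26.0 13.0 0.0
      vertex 19.5 24.3 23.0
      vertex 26.0 13.0 23.0
    endloop
  endfacet
  facet normal 0.0000 1.0000 0.0000
    outer loop
      vertex 19.5 24.3 0.0
      vertex 6.5 24.3 0.0
      vertex 6.5 24.3 23.0
    endloop
  endfacet
  facet normal 0.0000 1.0000 0.0000
    outer loop
      vertex 19.5 24.3 0.0
      vertex 6.5 24.3 23.0
      vertex 19.5 24.3 23.0
    endloop
  endfacet
  facet normal -0.8668 0.4986 0.0000
    outer loop
      vertex 6.5 24.3 0.0
      vertex 0.0 13.0 0.0
      vertex 0.0 13.0 23.0
    endloop
  endfacet
  facet normal -0.8668 0.4986 0.0000
    outer loop
      vertex 6.5 24.3 0.0
      vertex 0.0 13.0 23.0
      vertex 6.5 24.3 23.0
    endloop
  endfacet
  facet normal -0.8668 -0.4986 0.0000
    outer loop
      vertex 0.0 13.0 0.0
      vertex 6.5 1.7 0.0
      vertex 6.5 1.7 23.0
    endloop
  endfacet
  facet normal -0.8668 -0.4986 0.0000
    outer loop
      vertex 0.0 13.0 0.0
      vertex 6.5 1.7 23.0
      vertex 0.0 13.0 23.0
    endloop
  endfacet
  facet normal 0.0000 -1.0000 0.0000
    outer loop
      vertex 6.5 1.7 0.0
      vertex 19.5 1.7 0.0
      vertex 19.5 1.7 23.0
    endloop
  endfacet
  facet normal 0.0000 -1.0000 0.0000
    outer loop
      vertex 6.5 1.7 0.0
      vertex 19.5 1.7 23.0
      vertex 6.5 1.7 23.0
    endloop
  endfacet
  facet normal 0.8668 -0.4986 0.0000
    outer loop
      vertex 19.5 1.7 0.0
      vertex 26.0 13.0 0.0
      vertex 26.0 13.0 23.0
    endloop
  endfacet
  facet normal 0.8668 -0.4986 0.0000
    outer loop
      vertex 19.5 1.7 0.0
      vertex 26.0 13.0 23.0
      vertex 19.5 1.7 23.0
    endloop
  endfacet
endsolid part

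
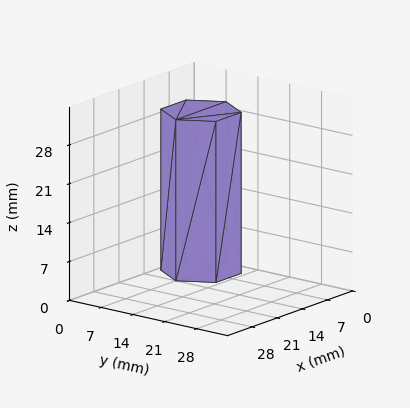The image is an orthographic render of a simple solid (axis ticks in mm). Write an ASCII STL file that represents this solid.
Reading the render: the shape is a regular 6-sided prism (a cylinder approximated with 6 flat sides), circumscribed radius ≈ 7 mm, height ≈ 29 mm (dimensions read to the nearest mm from the axis ticks). For the STL, each face is triangulated and given an outward normal.

solid part
  facet normal 0.0000 0.0000 -1.0000
    outer loop
      vertex 3.50 13.06 0.00
      vertex 10.50 13.06 0.00
      vertex 14.00 7.00 0.00
    endloop
  endfacet
  facet normal 0.0000 0.0000 -1.0000
    outer loop
      vertex 0.00 7.00 0.00
      vertex 3.50 13.06 0.00
      vertex 14.00 7.00 0.00
    endloop
  endfacet
  facet normal 0.0000 0.0000 -1.0000
    outer loop
      vertex 3.50 0.94 0.00
      vertex 0.00 7.00 0.00
      vertex 14.00 7.00 0.00
    endloop
  endfacet
  facet normal 0.0000 0.0000 -1.0000
    outer loop
      vertex 10.50 0.94 0.00
      vertex 3.50 0.94 0.00
      vertex 14.00 7.00 0.00
    endloop
  endfacet
  facet normal 0.0000 0.0000 1.0000
    outer loop
      vertex 14.00 7.00 29.00
      vertex 10.50 13.06 29.00
      vertex 3.50 13.06 29.00
    endloop
  endfacet
  facet normal 0.0000 0.0000 1.0000
    outer loop
      vertex 14.00 7.00 29.00
      vertex 3.50 13.06 29.00
      vertex 0.00 7.00 29.00
    endloop
  endfacet
  facet normal 0.0000 0.0000 1.0000
    outer loop
      vertex 14.00 7.00 29.00
      vertex 0.00 7.00 29.00
      vertex 3.50 0.94 29.00
    endloop
  endfacet
  facet normal 0.0000 0.0000 1.0000
    outer loop
      vertex 14.00 7.00 29.00
      vertex 3.50 0.94 29.00
      vertex 10.50 0.94 29.00
    endloop
  endfacet
  facet normal 0.8659 0.5001 0.0000
    outer loop
      vertex 14.00 7.00 0.00
      vertex 10.50 13.06 0.00
      vertex 10.50 13.06 29.00
    endloop
  endfacet
  facet normal 0.8659 0.5001 0.0000
    outer loop
      vertex 14.00 7.00 0.00
      vertex 10.50 13.06 29.00
      vertex 14.00 7.00 29.00
    endloop
  endfacet
  facet normal 0.0000 1.0000 0.0000
    outer loop
      vertex 10.50 13.06 0.00
      vertex 3.50 13.06 0.00
      vertex 3.50 13.06 29.00
    endloop
  endfacet
  facet normal 0.0000 1.0000 0.0000
    outer loop
      vertex 10.50 13.06 0.00
      vertex 3.50 13.06 29.00
      vertex 10.50 13.06 29.00
    endloop
  endfacet
  facet normal -0.8659 0.5001 0.0000
    outer loop
      vertex 3.50 13.06 0.00
      vertex 0.00 7.00 0.00
      vertex 0.00 7.00 29.00
    endloop
  endfacet
  facet normal -0.8659 0.5001 0.0000
    outer loop
      vertex 3.50 13.06 0.00
      vertex 0.00 7.00 29.00
      vertex 3.50 13.06 29.00
    endloop
  endfacet
  facet normal -0.8659 -0.5001 0.0000
    outer loop
      vertex 0.00 7.00 0.00
      vertex 3.50 0.94 0.00
      vertex 3.50 0.94 29.00
    endloop
  endfacet
  facet normal -0.8659 -0.5001 0.0000
    outer loop
      vertex 0.00 7.00 0.00
      vertex 3.50 0.94 29.00
      vertex 0.00 7.00 29.00
    endloop
  endfacet
  facet normal 0.0000 -1.0000 0.0000
    outer loop
      vertex 3.50 0.94 0.00
      vertex 10.50 0.94 0.00
      vertex 10.50 0.94 29.00
    endloop
  endfacet
  facet normal 0.0000 -1.0000 0.0000
    outer loop
      vertex 3.50 0.94 0.00
      vertex 10.50 0.94 29.00
      vertex 3.50 0.94 29.00
    endloop
  endfacet
  facet normal 0.8659 -0.5001 0.0000
    outer loop
      vertex 10.50 0.94 0.00
      vertex 14.00 7.00 0.00
      vertex 14.00 7.00 29.00
    endloop
  endfacet
  facet normal 0.8659 -0.5001 0.0000
    outer loop
      vertex 10.50 0.94 0.00
      vertex 14.00 7.00 29.00
      vertex 10.50 0.94 29.00
    endloop
  endfacet
endsolid part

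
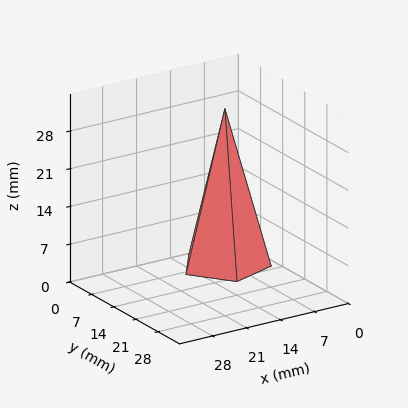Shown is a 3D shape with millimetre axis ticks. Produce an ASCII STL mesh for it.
Reading the render: the shape is a regular 5-sided pyramid, base circumscribed radius ≈ 8 mm, apex at z ≈ 29 mm (dimensions read to the nearest mm from the axis ticks). For the STL, each face is triangulated and given an outward normal.

solid part
  facet normal 0.0000 0.0000 -1.0000
    outer loop
      vertex 1.528 12.702 0.000
      vertex 10.472 15.608 0.000
      vertex 16.000 8.000 0.000
    endloop
  endfacet
  facet normal 0.0000 0.0000 -1.0000
    outer loop
      vertex 1.528 3.298 0.000
      vertex 1.528 12.702 0.000
      vertex 16.000 8.000 0.000
    endloop
  endfacet
  facet normal 0.0000 0.0000 -1.0000
    outer loop
      vertex 10.472 0.392 0.000
      vertex 1.528 3.298 0.000
      vertex 16.000 8.000 0.000
    endloop
  endfacet
  facet normal 0.7896 0.5737 0.2178
    outer loop
      vertex 16.000 8.000 0.000
      vertex 10.472 15.608 0.000
      vertex 8.000 8.000 29.000
    endloop
  endfacet
  facet normal -0.3016 0.9282 0.2178
    outer loop
      vertex 10.472 15.608 0.000
      vertex 1.528 12.702 0.000
      vertex 8.000 8.000 29.000
    endloop
  endfacet
  facet normal -0.9760 0.0000 0.2178
    outer loop
      vertex 1.528 12.702 0.000
      vertex 1.528 3.298 0.000
      vertex 8.000 8.000 29.000
    endloop
  endfacet
  facet normal -0.3016 -0.9282 0.2178
    outer loop
      vertex 1.528 3.298 0.000
      vertex 10.472 0.392 0.000
      vertex 8.000 8.000 29.000
    endloop
  endfacet
  facet normal 0.7896 -0.5737 0.2178
    outer loop
      vertex 10.472 0.392 0.000
      vertex 16.000 8.000 0.000
      vertex 8.000 8.000 29.000
    endloop
  endfacet
endsolid part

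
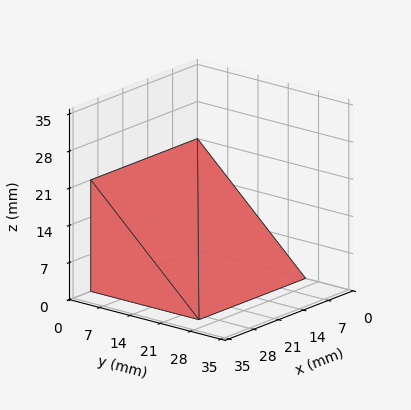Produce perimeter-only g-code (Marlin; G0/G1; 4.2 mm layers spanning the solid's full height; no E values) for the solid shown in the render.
Reading the render: the shape is a wedge (ramp): 30 × 25 mm base, rising to 21 mm along the y=0 edge and sloping linearly to z=0 at y=25 (dimensions read to the nearest mm from the axis ticks). For the g-code, the solid's height is divided into equal slices at the stated Δz and each level perimeter traced with G1 moves after a G0 lift.

; perimeter-only toolpath
G21 ; units = mm
G90 ; absolute positioning
G28 ; home
; layer 1
G0 Z4.2
G0 X0.0 Y0.0
G1 X30.0 Y0.0
G1 X30.0 Y20.0
G1 X0.0 Y20.0
G1 X0.0 Y0.0
; layer 2
G0 Z8.4
G0 X0.0 Y0.0
G1 X30.0 Y0.0
G1 X30.0 Y15.0
G1 X0.0 Y15.0
G1 X0.0 Y0.0
; layer 3
G0 Z12.6
G0 X0.0 Y0.0
G1 X30.0 Y0.0
G1 X30.0 Y10.0
G1 X0.0 Y10.0
G1 X0.0 Y0.0
; layer 4
G0 Z16.8
G0 X0.0 Y0.0
G1 X30.0 Y0.0
G1 X30.0 Y5.0
G1 X0.0 Y5.0
G1 X0.0 Y0.0
M2 ; end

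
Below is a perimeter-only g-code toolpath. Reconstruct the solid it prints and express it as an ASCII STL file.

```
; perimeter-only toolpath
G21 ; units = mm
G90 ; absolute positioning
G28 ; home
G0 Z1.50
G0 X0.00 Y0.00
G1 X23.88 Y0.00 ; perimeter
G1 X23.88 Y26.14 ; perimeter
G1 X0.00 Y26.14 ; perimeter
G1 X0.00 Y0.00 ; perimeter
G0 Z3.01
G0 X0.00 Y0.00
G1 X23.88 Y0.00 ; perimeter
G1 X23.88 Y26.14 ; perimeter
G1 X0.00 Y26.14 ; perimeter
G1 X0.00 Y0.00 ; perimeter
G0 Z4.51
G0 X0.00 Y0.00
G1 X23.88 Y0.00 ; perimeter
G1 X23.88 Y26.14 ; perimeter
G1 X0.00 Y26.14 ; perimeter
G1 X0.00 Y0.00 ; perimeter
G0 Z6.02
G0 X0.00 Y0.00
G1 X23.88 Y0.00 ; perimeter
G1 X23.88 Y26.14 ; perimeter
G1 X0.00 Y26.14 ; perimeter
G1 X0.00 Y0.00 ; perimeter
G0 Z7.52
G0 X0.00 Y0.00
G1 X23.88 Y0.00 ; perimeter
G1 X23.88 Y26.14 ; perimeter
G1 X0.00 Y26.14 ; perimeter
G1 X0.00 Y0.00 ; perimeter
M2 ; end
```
solid part
  facet normal 0.0000 0.0000 -1.0000
    outer loop
      vertex 23.88 26.14 0.00
      vertex 23.88 0.00 0.00
      vertex 0.00 0.00 0.00
    endloop
  endfacet
  facet normal 0.0000 0.0000 -1.0000
    outer loop
      vertex 0.00 26.14 0.00
      vertex 23.88 26.14 0.00
      vertex 0.00 0.00 0.00
    endloop
  endfacet
  facet normal 0.0000 0.0000 1.0000
    outer loop
      vertex 0.00 0.00 7.52
      vertex 23.88 0.00 7.52
      vertex 23.88 26.14 7.52
    endloop
  endfacet
  facet normal 0.0000 0.0000 1.0000
    outer loop
      vertex 0.00 0.00 7.52
      vertex 23.88 26.14 7.52
      vertex 0.00 26.14 7.52
    endloop
  endfacet
  facet normal 0.0000 -1.0000 0.0000
    outer loop
      vertex 0.00 0.00 0.00
      vertex 23.88 0.00 0.00
      vertex 23.88 0.00 7.52
    endloop
  endfacet
  facet normal 0.0000 -1.0000 0.0000
    outer loop
      vertex 0.00 0.00 0.00
      vertex 23.88 0.00 7.52
      vertex 0.00 0.00 7.52
    endloop
  endfacet
  facet normal 0.0000 1.0000 0.0000
    outer loop
      vertex 23.88 26.14 7.52
      vertex 23.88 26.14 0.00
      vertex 0.00 26.14 0.00
    endloop
  endfacet
  facet normal 0.0000 1.0000 0.0000
    outer loop
      vertex 0.00 26.14 7.52
      vertex 23.88 26.14 7.52
      vertex 0.00 26.14 0.00
    endloop
  endfacet
  facet normal -1.0000 0.0000 0.0000
    outer loop
      vertex 0.00 26.14 7.52
      vertex 0.00 26.14 0.00
      vertex 0.00 0.00 0.00
    endloop
  endfacet
  facet normal -1.0000 0.0000 0.0000
    outer loop
      vertex 0.00 0.00 7.52
      vertex 0.00 26.14 7.52
      vertex 0.00 0.00 0.00
    endloop
  endfacet
  facet normal 1.0000 0.0000 0.0000
    outer loop
      vertex 23.88 0.00 0.00
      vertex 23.88 26.14 0.00
      vertex 23.88 26.14 7.52
    endloop
  endfacet
  facet normal 1.0000 0.0000 0.0000
    outer loop
      vertex 23.88 0.00 0.00
      vertex 23.88 26.14 7.52
      vertex 23.88 0.00 7.52
    endloop
  endfacet
endsolid part

The G0 Z moves step by Δz≈1.50 mm. Every layer's G1 loop is the same polygon, so the solid is a straight extrusion of it from z=0 to z≈7.52. Closing with flat bottom and top caps and triangulating gives 12 facets — a rectangular box, roughly 23.9 × 26.1 mm footprint and 7.52 mm tall.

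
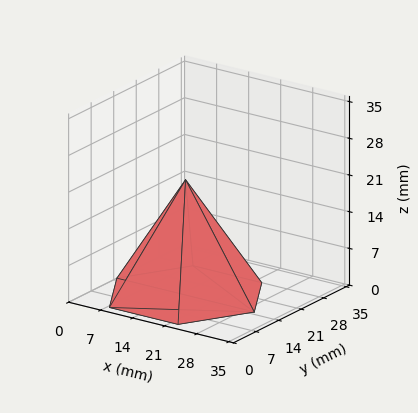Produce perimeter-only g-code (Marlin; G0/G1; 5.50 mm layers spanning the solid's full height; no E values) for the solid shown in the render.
Reading the render: the shape is a regular 6-sided pyramid, base circumscribed radius ≈ 15 mm, apex at z ≈ 22 mm (dimensions read to the nearest mm from the axis ticks). For the g-code, the solid's height is divided into equal slices at the stated Δz and each level perimeter traced with G1 moves after a G0 lift.

; perimeter-only toolpath
G21 ; units = mm
G90 ; absolute positioning
G28 ; home
; layer 1
G0 Z5.50
G0 X26.25 Y15.00
G1 X20.62 Y24.74
G1 X9.38 Y24.74
G1 X3.75 Y15.00
G1 X9.38 Y5.26
G1 X20.62 Y5.26
G1 X26.25 Y15.00
; layer 2
G0 Z11.00
G0 X22.50 Y15.00
G1 X18.75 Y21.49
G1 X11.25 Y21.49
G1 X7.50 Y15.00
G1 X11.25 Y8.50
G1 X18.75 Y8.50
G1 X22.50 Y15.00
; layer 3
G0 Z16.50
G0 X18.75 Y15.00
G1 X16.88 Y18.25
G1 X13.12 Y18.25
G1 X11.25 Y15.00
G1 X13.12 Y11.75
G1 X16.88 Y11.75
G1 X18.75 Y15.00
M2 ; end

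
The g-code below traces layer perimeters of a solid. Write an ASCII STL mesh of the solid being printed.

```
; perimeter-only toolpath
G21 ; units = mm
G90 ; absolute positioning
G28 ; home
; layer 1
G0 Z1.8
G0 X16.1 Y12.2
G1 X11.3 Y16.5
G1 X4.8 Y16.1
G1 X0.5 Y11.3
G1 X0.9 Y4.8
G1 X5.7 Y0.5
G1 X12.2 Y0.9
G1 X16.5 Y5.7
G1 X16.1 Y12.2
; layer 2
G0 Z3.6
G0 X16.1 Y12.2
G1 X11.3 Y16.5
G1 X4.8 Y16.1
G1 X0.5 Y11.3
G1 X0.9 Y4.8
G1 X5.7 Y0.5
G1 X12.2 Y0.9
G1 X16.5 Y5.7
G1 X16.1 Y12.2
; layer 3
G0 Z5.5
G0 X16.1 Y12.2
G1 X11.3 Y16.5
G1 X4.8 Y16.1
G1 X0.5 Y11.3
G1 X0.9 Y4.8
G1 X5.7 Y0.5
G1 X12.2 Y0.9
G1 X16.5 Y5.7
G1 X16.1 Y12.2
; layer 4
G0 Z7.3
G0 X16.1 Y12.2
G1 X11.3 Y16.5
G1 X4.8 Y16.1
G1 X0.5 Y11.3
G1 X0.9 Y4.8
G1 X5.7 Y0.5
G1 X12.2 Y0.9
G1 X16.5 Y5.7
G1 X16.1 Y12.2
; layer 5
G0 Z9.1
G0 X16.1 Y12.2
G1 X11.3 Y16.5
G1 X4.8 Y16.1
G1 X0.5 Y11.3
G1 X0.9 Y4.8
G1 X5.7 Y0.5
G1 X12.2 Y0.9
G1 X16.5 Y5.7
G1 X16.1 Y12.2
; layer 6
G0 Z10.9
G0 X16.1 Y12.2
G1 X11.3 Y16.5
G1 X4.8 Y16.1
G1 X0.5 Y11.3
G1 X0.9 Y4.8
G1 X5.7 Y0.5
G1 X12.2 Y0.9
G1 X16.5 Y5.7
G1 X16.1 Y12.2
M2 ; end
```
solid part
  facet normal 0.0000 0.0000 -1.0000
    outer loop
      vertex 4.8 16.1 0.0
      vertex 11.3 16.5 0.0
      vertex 16.1 12.2 0.0
    endloop
  endfacet
  facet normal 0.0000 0.0000 -1.0000
    outer loop
      vertex 0.5 11.3 0.0
      vertex 4.8 16.1 0.0
      vertex 16.1 12.2 0.0
    endloop
  endfacet
  facet normal 0.0000 0.0000 -1.0000
    outer loop
      vertex 0.9 4.8 0.0
      vertex 0.5 11.3 0.0
      vertex 16.1 12.2 0.0
    endloop
  endfacet
  facet normal 0.0000 0.0000 -1.0000
    outer loop
      vertex 5.7 0.5 0.0
      vertex 0.9 4.8 0.0
      vertex 16.1 12.2 0.0
    endloop
  endfacet
  facet normal 0.0000 0.0000 -1.0000
    outer loop
      vertex 12.2 0.9 0.0
      vertex 5.7 0.5 0.0
      vertex 16.1 12.2 0.0
    endloop
  endfacet
  facet normal 0.0000 0.0000 -1.0000
    outer loop
      vertex 16.5 5.7 0.0
      vertex 12.2 0.9 0.0
      vertex 16.1 12.2 0.0
    endloop
  endfacet
  facet normal 0.0000 0.0000 1.0000
    outer loop
      vertex 16.1 12.2 10.9
      vertex 11.3 16.5 10.9
      vertex 4.8 16.1 10.9
    endloop
  endfacet
  facet normal 0.0000 0.0000 1.0000
    outer loop
      vertex 16.1 12.2 10.9
      vertex 4.8 16.1 10.9
      vertex 0.5 11.3 10.9
    endloop
  endfacet
  facet normal 0.0000 0.0000 1.0000
    outer loop
      vertex 16.1 12.2 10.9
      vertex 0.5 11.3 10.9
      vertex 0.9 4.8 10.9
    endloop
  endfacet
  facet normal 0.0000 0.0000 1.0000
    outer loop
      vertex 16.1 12.2 10.9
      vertex 0.9 4.8 10.9
      vertex 5.7 0.5 10.9
    endloop
  endfacet
  facet normal 0.0000 0.0000 1.0000
    outer loop
      vertex 16.1 12.2 10.9
      vertex 5.7 0.5 10.9
      vertex 12.2 0.9 10.9
    endloop
  endfacet
  facet normal 0.0000 0.0000 1.0000
    outer loop
      vertex 16.1 12.2 10.9
      vertex 12.2 0.9 10.9
      vertex 16.5 5.7 10.9
    endloop
  endfacet
  facet normal 0.6672 0.7448 0.0000
    outer loop
      vertex 16.1 12.2 0.0
      vertex 11.3 16.5 0.0
      vertex 11.3 16.5 10.9
    endloop
  endfacet
  facet normal 0.6672 0.7448 0.0000
    outer loop
      vertex 16.1 12.2 0.0
      vertex 11.3 16.5 10.9
      vertex 16.1 12.2 10.9
    endloop
  endfacet
  facet normal -0.0614 0.9981 0.0000
    outer loop
      vertex 11.3 16.5 0.0
      vertex 4.8 16.1 0.0
      vertex 4.8 16.1 10.9
    endloop
  endfacet
  facet normal -0.0614 0.9981 0.0000
    outer loop
      vertex 11.3 16.5 0.0
      vertex 4.8 16.1 10.9
      vertex 11.3 16.5 10.9
    endloop
  endfacet
  facet normal -0.7448 0.6672 0.0000
    outer loop
      vertex 4.8 16.1 0.0
      vertex 0.5 11.3 0.0
      vertex 0.5 11.3 10.9
    endloop
  endfacet
  facet normal -0.7448 0.6672 0.0000
    outer loop
      vertex 4.8 16.1 0.0
      vertex 0.5 11.3 10.9
      vertex 4.8 16.1 10.9
    endloop
  endfacet
  facet normal -0.9981 -0.0614 0.0000
    outer loop
      vertex 0.5 11.3 0.0
      vertex 0.9 4.8 0.0
      vertex 0.9 4.8 10.9
    endloop
  endfacet
  facet normal -0.9981 -0.0614 0.0000
    outer loop
      vertex 0.5 11.3 0.0
      vertex 0.9 4.8 10.9
      vertex 0.5 11.3 10.9
    endloop
  endfacet
  facet normal -0.6672 -0.7448 0.0000
    outer loop
      vertex 0.9 4.8 0.0
      vertex 5.7 0.5 0.0
      vertex 5.7 0.5 10.9
    endloop
  endfacet
  facet normal -0.6672 -0.7448 0.0000
    outer loop
      vertex 0.9 4.8 0.0
      vertex 5.7 0.5 10.9
      vertex 0.9 4.8 10.9
    endloop
  endfacet
  facet normal 0.0614 -0.9981 0.0000
    outer loop
      vertex 5.7 0.5 0.0
      vertex 12.2 0.9 0.0
      vertex 12.2 0.9 10.9
    endloop
  endfacet
  facet normal 0.0614 -0.9981 0.0000
    outer loop
      vertex 5.7 0.5 0.0
      vertex 12.2 0.9 10.9
      vertex 5.7 0.5 10.9
    endloop
  endfacet
  facet normal 0.7448 -0.6672 0.0000
    outer loop
      vertex 12.2 0.9 0.0
      vertex 16.5 5.7 0.0
      vertex 16.5 5.7 10.9
    endloop
  endfacet
  facet normal 0.7448 -0.6672 0.0000
    outer loop
      vertex 12.2 0.9 0.0
      vertex 16.5 5.7 10.9
      vertex 12.2 0.9 10.9
    endloop
  endfacet
  facet normal 0.9981 0.0614 0.0000
    outer loop
      vertex 16.5 5.7 0.0
      vertex 16.1 12.2 0.0
      vertex 16.1 12.2 10.9
    endloop
  endfacet
  facet normal 0.9981 0.0614 0.0000
    outer loop
      vertex 16.5 5.7 0.0
      vertex 16.1 12.2 10.9
      vertex 16.5 5.7 10.9
    endloop
  endfacet
endsolid part

The G0 Z moves step by Δz≈1.8 mm. Every layer's G1 loop is the same polygon, so the solid is a straight extrusion of it from z=0 to z≈10.9. Closing with flat bottom and top caps and triangulating gives 28 facets — a regular 8-sided prism (a cylinder approximated with 8 flat sides), circumscribed radius ≈ 8.5 mm, height ≈ 10.9 mm.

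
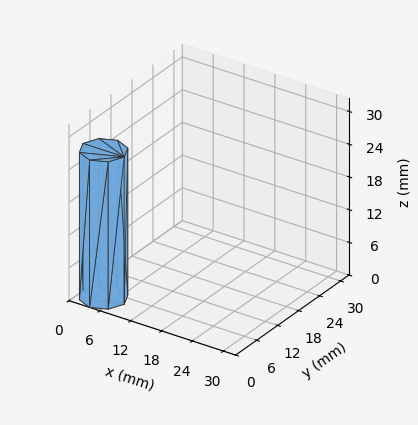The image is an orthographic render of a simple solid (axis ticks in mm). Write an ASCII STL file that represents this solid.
Reading the render: the shape is a regular 8-sided prism (a cylinder approximated with 8 flat sides), circumscribed radius ≈ 4 mm, height ≈ 27 mm (dimensions read to the nearest mm from the axis ticks). For the STL, each face is triangulated and given an outward normal.

solid part
  facet normal 0.0000 0.0000 -1.0000
    outer loop
      vertex 4.0 8.0 0.0
      vertex 6.8 6.8 0.0
      vertex 8.0 4.0 0.0
    endloop
  endfacet
  facet normal 0.0000 0.0000 -1.0000
    outer loop
      vertex 1.2 6.8 0.0
      vertex 4.0 8.0 0.0
      vertex 8.0 4.0 0.0
    endloop
  endfacet
  facet normal 0.0000 0.0000 -1.0000
    outer loop
      vertex 0.0 4.0 0.0
      vertex 1.2 6.8 0.0
      vertex 8.0 4.0 0.0
    endloop
  endfacet
  facet normal 0.0000 0.0000 -1.0000
    outer loop
      vertex 1.2 1.2 0.0
      vertex 0.0 4.0 0.0
      vertex 8.0 4.0 0.0
    endloop
  endfacet
  facet normal 0.0000 0.0000 -1.0000
    outer loop
      vertex 4.0 0.0 0.0
      vertex 1.2 1.2 0.0
      vertex 8.0 4.0 0.0
    endloop
  endfacet
  facet normal 0.0000 0.0000 -1.0000
    outer loop
      vertex 6.8 1.2 0.0
      vertex 4.0 0.0 0.0
      vertex 8.0 4.0 0.0
    endloop
  endfacet
  facet normal 0.0000 0.0000 1.0000
    outer loop
      vertex 8.0 4.0 27.0
      vertex 6.8 6.8 27.0
      vertex 4.0 8.0 27.0
    endloop
  endfacet
  facet normal 0.0000 0.0000 1.0000
    outer loop
      vertex 8.0 4.0 27.0
      vertex 4.0 8.0 27.0
      vertex 1.2 6.8 27.0
    endloop
  endfacet
  facet normal 0.0000 0.0000 1.0000
    outer loop
      vertex 8.0 4.0 27.0
      vertex 1.2 6.8 27.0
      vertex 0.0 4.0 27.0
    endloop
  endfacet
  facet normal 0.0000 0.0000 1.0000
    outer loop
      vertex 8.0 4.0 27.0
      vertex 0.0 4.0 27.0
      vertex 1.2 1.2 27.0
    endloop
  endfacet
  facet normal 0.0000 0.0000 1.0000
    outer loop
      vertex 8.0 4.0 27.0
      vertex 1.2 1.2 27.0
      vertex 4.0 0.0 27.0
    endloop
  endfacet
  facet normal 0.0000 0.0000 1.0000
    outer loop
      vertex 8.0 4.0 27.0
      vertex 4.0 0.0 27.0
      vertex 6.8 1.2 27.0
    endloop
  endfacet
  facet normal 0.9191 0.3939 0.0000
    outer loop
      vertex 8.0 4.0 0.0
      vertex 6.8 6.8 0.0
      vertex 6.8 6.8 27.0
    endloop
  endfacet
  facet normal 0.9191 0.3939 0.0000
    outer loop
      vertex 8.0 4.0 0.0
      vertex 6.8 6.8 27.0
      vertex 8.0 4.0 27.0
    endloop
  endfacet
  facet normal 0.3939 0.9191 0.0000
    outer loop
      vertex 6.8 6.8 0.0
      vertex 4.0 8.0 0.0
      vertex 4.0 8.0 27.0
    endloop
  endfacet
  facet normal 0.3939 0.9191 0.0000
    outer loop
      vertex 6.8 6.8 0.0
      vertex 4.0 8.0 27.0
      vertex 6.8 6.8 27.0
    endloop
  endfacet
  facet normal -0.3939 0.9191 0.0000
    outer loop
      vertex 4.0 8.0 0.0
      vertex 1.2 6.8 0.0
      vertex 1.2 6.8 27.0
    endloop
  endfacet
  facet normal -0.3939 0.9191 0.0000
    outer loop
      vertex 4.0 8.0 0.0
      vertex 1.2 6.8 27.0
      vertex 4.0 8.0 27.0
    endloop
  endfacet
  facet normal -0.9191 0.3939 0.0000
    outer loop
      vertex 1.2 6.8 0.0
      vertex 0.0 4.0 0.0
      vertex 0.0 4.0 27.0
    endloop
  endfacet
  facet normal -0.9191 0.3939 0.0000
    outer loop
      vertex 1.2 6.8 0.0
      vertex 0.0 4.0 27.0
      vertex 1.2 6.8 27.0
    endloop
  endfacet
  facet normal -0.9191 -0.3939 0.0000
    outer loop
      vertex 0.0 4.0 0.0
      vertex 1.2 1.2 0.0
      vertex 1.2 1.2 27.0
    endloop
  endfacet
  facet normal -0.9191 -0.3939 0.0000
    outer loop
      vertex 0.0 4.0 0.0
      vertex 1.2 1.2 27.0
      vertex 0.0 4.0 27.0
    endloop
  endfacet
  facet normal -0.3939 -0.9191 0.0000
    outer loop
      vertex 1.2 1.2 0.0
      vertex 4.0 0.0 0.0
      vertex 4.0 0.0 27.0
    endloop
  endfacet
  facet normal -0.3939 -0.9191 0.0000
    outer loop
      vertex 1.2 1.2 0.0
      vertex 4.0 0.0 27.0
      vertex 1.2 1.2 27.0
    endloop
  endfacet
  facet normal 0.3939 -0.9191 0.0000
    outer loop
      vertex 4.0 0.0 0.0
      vertex 6.8 1.2 0.0
      vertex 6.8 1.2 27.0
    endloop
  endfacet
  facet normal 0.3939 -0.9191 0.0000
    outer loop
      vertex 4.0 0.0 0.0
      vertex 6.8 1.2 27.0
      vertex 4.0 0.0 27.0
    endloop
  endfacet
  facet normal 0.9191 -0.3939 0.0000
    outer loop
      vertex 6.8 1.2 0.0
      vertex 8.0 4.0 0.0
      vertex 8.0 4.0 27.0
    endloop
  endfacet
  facet normal 0.9191 -0.3939 0.0000
    outer loop
      vertex 6.8 1.2 0.0
      vertex 8.0 4.0 27.0
      vertex 6.8 1.2 27.0
    endloop
  endfacet
endsolid part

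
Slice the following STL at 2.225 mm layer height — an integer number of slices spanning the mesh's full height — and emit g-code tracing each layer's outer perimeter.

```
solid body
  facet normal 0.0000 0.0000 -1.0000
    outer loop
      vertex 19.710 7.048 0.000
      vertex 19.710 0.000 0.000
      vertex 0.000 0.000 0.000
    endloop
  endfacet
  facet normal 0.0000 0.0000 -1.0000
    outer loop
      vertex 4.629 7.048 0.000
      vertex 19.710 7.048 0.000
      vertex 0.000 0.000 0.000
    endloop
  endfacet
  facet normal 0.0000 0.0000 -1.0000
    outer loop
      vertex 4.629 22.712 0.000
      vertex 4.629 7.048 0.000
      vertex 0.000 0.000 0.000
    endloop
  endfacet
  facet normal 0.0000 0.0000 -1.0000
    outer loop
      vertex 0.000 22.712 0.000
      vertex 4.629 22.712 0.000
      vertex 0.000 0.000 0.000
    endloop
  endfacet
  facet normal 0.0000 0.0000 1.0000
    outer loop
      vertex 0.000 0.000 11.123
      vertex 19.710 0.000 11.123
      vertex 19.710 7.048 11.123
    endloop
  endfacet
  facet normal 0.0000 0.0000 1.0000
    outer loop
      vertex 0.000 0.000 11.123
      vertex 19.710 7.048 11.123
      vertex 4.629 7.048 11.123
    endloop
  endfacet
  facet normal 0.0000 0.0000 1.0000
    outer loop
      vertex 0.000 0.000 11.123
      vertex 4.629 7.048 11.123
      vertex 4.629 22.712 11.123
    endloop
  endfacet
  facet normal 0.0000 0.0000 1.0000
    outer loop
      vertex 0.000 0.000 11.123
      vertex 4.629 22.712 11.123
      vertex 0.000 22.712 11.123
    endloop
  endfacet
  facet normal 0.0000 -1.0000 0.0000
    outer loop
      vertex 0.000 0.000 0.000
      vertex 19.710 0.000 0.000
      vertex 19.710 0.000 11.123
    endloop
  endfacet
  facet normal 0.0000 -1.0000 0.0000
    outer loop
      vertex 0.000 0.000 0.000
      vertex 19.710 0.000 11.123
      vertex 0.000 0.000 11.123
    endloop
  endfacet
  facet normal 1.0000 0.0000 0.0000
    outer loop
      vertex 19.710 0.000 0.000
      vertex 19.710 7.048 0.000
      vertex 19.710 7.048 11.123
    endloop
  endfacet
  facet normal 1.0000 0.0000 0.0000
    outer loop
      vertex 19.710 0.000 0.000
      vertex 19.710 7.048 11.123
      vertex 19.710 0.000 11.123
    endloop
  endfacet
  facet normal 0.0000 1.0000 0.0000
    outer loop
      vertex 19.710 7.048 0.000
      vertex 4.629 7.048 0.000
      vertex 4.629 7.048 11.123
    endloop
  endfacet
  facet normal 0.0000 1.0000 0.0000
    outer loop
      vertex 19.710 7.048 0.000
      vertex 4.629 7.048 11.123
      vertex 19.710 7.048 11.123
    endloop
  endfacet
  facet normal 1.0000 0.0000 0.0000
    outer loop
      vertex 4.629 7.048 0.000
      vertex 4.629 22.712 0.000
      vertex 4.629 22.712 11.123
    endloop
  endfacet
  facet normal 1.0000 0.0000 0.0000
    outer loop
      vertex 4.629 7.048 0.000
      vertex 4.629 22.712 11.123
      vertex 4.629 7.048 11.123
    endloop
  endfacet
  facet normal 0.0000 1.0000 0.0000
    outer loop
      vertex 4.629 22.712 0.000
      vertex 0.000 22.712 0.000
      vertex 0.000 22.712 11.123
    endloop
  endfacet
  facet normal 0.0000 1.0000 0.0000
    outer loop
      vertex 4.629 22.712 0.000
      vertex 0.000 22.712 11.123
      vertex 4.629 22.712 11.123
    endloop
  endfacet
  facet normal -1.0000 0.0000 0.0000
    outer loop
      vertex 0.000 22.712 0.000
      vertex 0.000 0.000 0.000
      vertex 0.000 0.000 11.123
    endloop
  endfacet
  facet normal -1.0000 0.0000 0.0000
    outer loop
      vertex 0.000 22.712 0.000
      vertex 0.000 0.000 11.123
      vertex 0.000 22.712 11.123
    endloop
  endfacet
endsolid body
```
; perimeter-only toolpath
G21 ; units = mm
G90 ; absolute positioning
G28 ; home
; layer 1
G0 Z2.225
G0 X0.000 Y0.000
G1 X19.710 Y0.000
G1 X19.710 Y7.048
G1 X4.629 Y7.048
G1 X4.629 Y22.712
G1 X0.000 Y22.712
G1 X0.000 Y0.000
; layer 2
G0 Z4.449
G0 X0.000 Y0.000
G1 X19.710 Y0.000
G1 X19.710 Y7.048
G1 X4.629 Y7.048
G1 X4.629 Y22.712
G1 X0.000 Y22.712
G1 X0.000 Y0.000
; layer 3
G0 Z6.674
G0 X0.000 Y0.000
G1 X19.710 Y0.000
G1 X19.710 Y7.048
G1 X4.629 Y7.048
G1 X4.629 Y22.712
G1 X0.000 Y22.712
G1 X0.000 Y0.000
; layer 4
G0 Z8.898
G0 X0.000 Y0.000
G1 X19.710 Y0.000
G1 X19.710 Y7.048
G1 X4.629 Y7.048
G1 X4.629 Y22.712
G1 X0.000 Y22.712
G1 X0.000 Y0.000
; layer 5
G0 Z11.123
G0 X0.000 Y0.000
G1 X19.710 Y0.000
G1 X19.710 Y7.048
G1 X4.629 Y7.048
G1 X4.629 Y22.712
G1 X0.000 Y22.712
G1 X0.000 Y0.000
M2 ; end

The solid is an L-shaped prism: outer 19.7 × 22.7 mm, arm thicknesses ≈ 7.05 mm (horizontal) and 4.63 mm (vertical), extruded 11.1 mm in z. Slicing at Δz = 2.225 mm — 5 equal slices spanning the solid's height, so layer i sits at z = i·h/5 — gives 5 non-empty perimeters. Each is a 6-segment closed polygon; G0 lifts to the layer z and rapids to the start vertex, then G1 traces the edges.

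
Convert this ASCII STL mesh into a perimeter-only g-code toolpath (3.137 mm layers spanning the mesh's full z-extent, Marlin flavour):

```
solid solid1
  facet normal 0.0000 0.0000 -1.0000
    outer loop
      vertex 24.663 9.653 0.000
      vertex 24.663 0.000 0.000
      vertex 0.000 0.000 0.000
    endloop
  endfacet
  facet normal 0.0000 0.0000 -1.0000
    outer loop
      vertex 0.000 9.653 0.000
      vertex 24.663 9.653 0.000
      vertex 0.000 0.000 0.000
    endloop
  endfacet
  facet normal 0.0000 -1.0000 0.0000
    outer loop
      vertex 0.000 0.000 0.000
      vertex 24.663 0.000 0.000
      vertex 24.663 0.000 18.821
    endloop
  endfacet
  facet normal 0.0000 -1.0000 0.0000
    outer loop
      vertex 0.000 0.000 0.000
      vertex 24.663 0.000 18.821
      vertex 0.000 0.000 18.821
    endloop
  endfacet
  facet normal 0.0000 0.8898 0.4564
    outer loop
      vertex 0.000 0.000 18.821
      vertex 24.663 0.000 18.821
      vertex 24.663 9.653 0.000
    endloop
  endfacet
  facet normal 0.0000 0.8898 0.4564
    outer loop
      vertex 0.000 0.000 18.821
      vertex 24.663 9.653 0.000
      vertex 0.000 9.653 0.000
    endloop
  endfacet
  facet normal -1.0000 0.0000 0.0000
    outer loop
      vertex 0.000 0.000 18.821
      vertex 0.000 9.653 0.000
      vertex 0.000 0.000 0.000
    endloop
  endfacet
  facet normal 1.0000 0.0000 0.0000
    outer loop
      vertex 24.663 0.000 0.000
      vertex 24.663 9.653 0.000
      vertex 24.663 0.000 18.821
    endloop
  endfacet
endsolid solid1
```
; perimeter-only toolpath
G21 ; units = mm
G90 ; absolute positioning
G28 ; home
; layer 1
G0 Z3.137
G0 X0.000 Y0.000
G1 X24.663 Y0.000
G1 X24.663 Y8.044
G1 X0.000 Y8.044
G1 X0.000 Y0.000
; layer 2
G0 Z6.274
G0 X0.000 Y0.000
G1 X24.663 Y0.000
G1 X24.663 Y6.435
G1 X0.000 Y6.435
G1 X0.000 Y0.000
; layer 3
G0 Z9.411
G0 X0.000 Y0.000
G1 X24.663 Y0.000
G1 X24.663 Y4.827
G1 X0.000 Y4.827
G1 X0.000 Y0.000
; layer 4
G0 Z12.547
G0 X0.000 Y0.000
G1 X24.663 Y0.000
G1 X24.663 Y3.218
G1 X0.000 Y3.218
G1 X0.000 Y0.000
; layer 5
G0 Z15.684
G0 X0.000 Y0.000
G1 X24.663 Y0.000
G1 X24.663 Y1.609
G1 X0.000 Y1.609
G1 X0.000 Y0.000
M2 ; end

The solid is a wedge (ramp): 24.7 × 9.65 mm base, rising to 18.8 mm along the y=0 edge and sloping linearly to z=0 at y=9.65. Slicing at Δz = 3.137 mm — 6 equal slices spanning the solid's height, so layer i sits at z = i·h/6 — gives 5 non-empty perimeters. Each is a 4-segment closed polygon; G0 lifts to the layer z and rapids to the start vertex, then G1 traces the edges. The cross-section shrinks linearly with z (the slice at the apex is degenerate and omitted).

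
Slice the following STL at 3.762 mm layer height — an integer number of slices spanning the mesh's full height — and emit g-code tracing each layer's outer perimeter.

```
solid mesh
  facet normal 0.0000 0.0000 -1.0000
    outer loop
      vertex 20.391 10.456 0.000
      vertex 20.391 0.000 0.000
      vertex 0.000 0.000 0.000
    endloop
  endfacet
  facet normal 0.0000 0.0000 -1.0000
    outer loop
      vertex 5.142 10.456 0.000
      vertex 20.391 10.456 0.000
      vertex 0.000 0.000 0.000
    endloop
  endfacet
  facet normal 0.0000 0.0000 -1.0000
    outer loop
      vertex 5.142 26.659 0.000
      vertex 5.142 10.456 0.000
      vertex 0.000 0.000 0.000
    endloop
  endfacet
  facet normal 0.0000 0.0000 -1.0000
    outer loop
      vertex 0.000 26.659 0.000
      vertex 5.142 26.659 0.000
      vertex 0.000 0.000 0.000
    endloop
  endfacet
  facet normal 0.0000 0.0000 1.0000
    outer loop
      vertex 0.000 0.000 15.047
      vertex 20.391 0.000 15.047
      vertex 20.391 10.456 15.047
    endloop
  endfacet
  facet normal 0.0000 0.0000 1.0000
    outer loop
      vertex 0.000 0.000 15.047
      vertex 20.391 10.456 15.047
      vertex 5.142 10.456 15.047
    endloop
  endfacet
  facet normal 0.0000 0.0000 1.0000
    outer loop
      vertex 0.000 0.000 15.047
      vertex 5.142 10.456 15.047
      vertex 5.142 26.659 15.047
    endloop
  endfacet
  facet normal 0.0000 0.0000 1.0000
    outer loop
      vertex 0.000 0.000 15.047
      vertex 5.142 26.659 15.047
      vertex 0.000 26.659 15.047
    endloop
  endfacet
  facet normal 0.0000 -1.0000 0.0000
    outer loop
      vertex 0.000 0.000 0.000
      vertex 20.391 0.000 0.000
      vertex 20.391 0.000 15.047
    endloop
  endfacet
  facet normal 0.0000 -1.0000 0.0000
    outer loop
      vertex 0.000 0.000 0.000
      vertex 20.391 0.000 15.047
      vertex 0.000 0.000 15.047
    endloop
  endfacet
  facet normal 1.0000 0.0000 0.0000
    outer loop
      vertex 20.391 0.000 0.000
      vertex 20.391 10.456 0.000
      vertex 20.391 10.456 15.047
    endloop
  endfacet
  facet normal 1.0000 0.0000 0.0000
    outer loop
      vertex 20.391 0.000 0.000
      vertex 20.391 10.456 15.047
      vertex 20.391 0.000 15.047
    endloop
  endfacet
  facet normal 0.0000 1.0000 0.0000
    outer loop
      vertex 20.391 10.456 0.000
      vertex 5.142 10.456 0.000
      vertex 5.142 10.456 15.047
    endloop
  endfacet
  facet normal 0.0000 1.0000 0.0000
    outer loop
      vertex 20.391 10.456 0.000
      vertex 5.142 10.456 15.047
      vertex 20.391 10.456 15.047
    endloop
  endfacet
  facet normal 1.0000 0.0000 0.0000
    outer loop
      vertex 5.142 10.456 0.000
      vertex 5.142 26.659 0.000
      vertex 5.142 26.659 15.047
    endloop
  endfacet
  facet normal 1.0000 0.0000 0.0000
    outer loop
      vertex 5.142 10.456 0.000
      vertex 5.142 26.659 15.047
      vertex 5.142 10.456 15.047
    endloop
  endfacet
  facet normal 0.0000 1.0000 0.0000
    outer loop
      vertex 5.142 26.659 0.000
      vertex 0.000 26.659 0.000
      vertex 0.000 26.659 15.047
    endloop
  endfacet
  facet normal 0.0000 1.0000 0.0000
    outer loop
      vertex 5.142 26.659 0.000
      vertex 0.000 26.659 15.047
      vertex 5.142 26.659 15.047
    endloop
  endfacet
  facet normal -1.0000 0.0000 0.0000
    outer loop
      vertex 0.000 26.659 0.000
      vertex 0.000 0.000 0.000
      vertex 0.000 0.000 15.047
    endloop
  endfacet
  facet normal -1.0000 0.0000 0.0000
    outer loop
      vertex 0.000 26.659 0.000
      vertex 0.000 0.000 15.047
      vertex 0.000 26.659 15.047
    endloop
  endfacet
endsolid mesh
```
; perimeter-only toolpath
G21 ; units = mm
G90 ; absolute positioning
G28 ; home
; layer 1
G0 Z3.762
G0 X0.000 Y0.000
G1 X20.391 Y0.000
G1 X20.391 Y10.456
G1 X5.142 Y10.456
G1 X5.142 Y26.659
G1 X0.000 Y26.659
G1 X0.000 Y0.000
; layer 2
G0 Z7.524
G0 X0.000 Y0.000
G1 X20.391 Y0.000
G1 X20.391 Y10.456
G1 X5.142 Y10.456
G1 X5.142 Y26.659
G1 X0.000 Y26.659
G1 X0.000 Y0.000
; layer 3
G0 Z11.285
G0 X0.000 Y0.000
G1 X20.391 Y0.000
G1 X20.391 Y10.456
G1 X5.142 Y10.456
G1 X5.142 Y26.659
G1 X0.000 Y26.659
G1 X0.000 Y0.000
; layer 4
G0 Z15.047
G0 X0.000 Y0.000
G1 X20.391 Y0.000
G1 X20.391 Y10.456
G1 X5.142 Y10.456
G1 X5.142 Y26.659
G1 X0.000 Y26.659
G1 X0.000 Y0.000
M2 ; end

The solid is an L-shaped prism: outer 20.4 × 26.7 mm, arm thicknesses ≈ 10.5 mm (horizontal) and 5.14 mm (vertical), extruded 15 mm in z. Slicing at Δz = 3.762 mm — 4 equal slices spanning the solid's height, so layer i sits at z = i·h/4 — gives 4 non-empty perimeters. Each is a 6-segment closed polygon; G0 lifts to the layer z and rapids to the start vertex, then G1 traces the edges.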